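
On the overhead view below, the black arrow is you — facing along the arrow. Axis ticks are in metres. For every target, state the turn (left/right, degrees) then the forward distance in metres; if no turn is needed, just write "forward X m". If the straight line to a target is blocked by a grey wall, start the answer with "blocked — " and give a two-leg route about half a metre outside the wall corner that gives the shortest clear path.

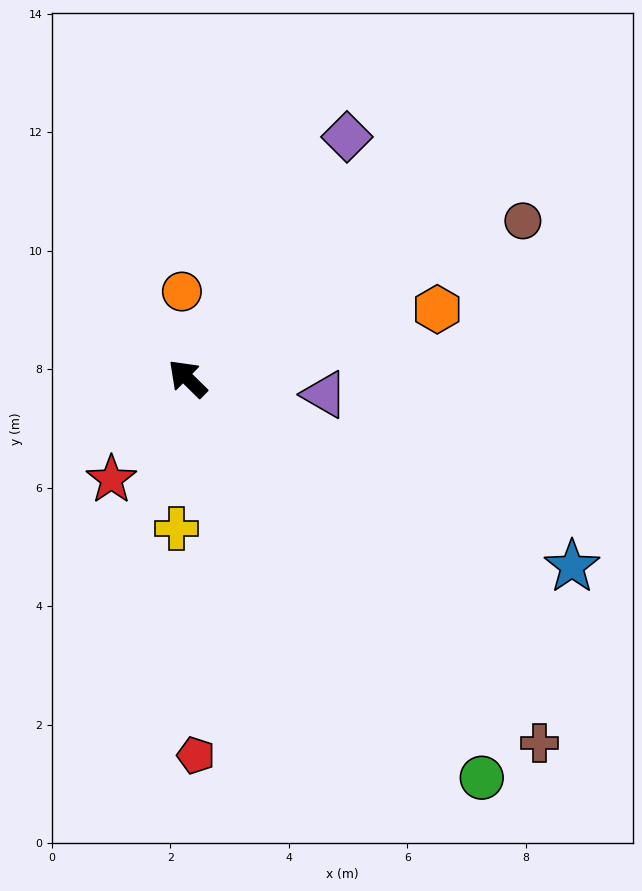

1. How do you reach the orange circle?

turn right 42°, forward 1.5 m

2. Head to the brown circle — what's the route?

turn right 110°, forward 6.3 m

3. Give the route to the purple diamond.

turn right 79°, forward 4.9 m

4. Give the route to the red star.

turn left 97°, forward 2.1 m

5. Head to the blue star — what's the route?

turn right 162°, forward 7.2 m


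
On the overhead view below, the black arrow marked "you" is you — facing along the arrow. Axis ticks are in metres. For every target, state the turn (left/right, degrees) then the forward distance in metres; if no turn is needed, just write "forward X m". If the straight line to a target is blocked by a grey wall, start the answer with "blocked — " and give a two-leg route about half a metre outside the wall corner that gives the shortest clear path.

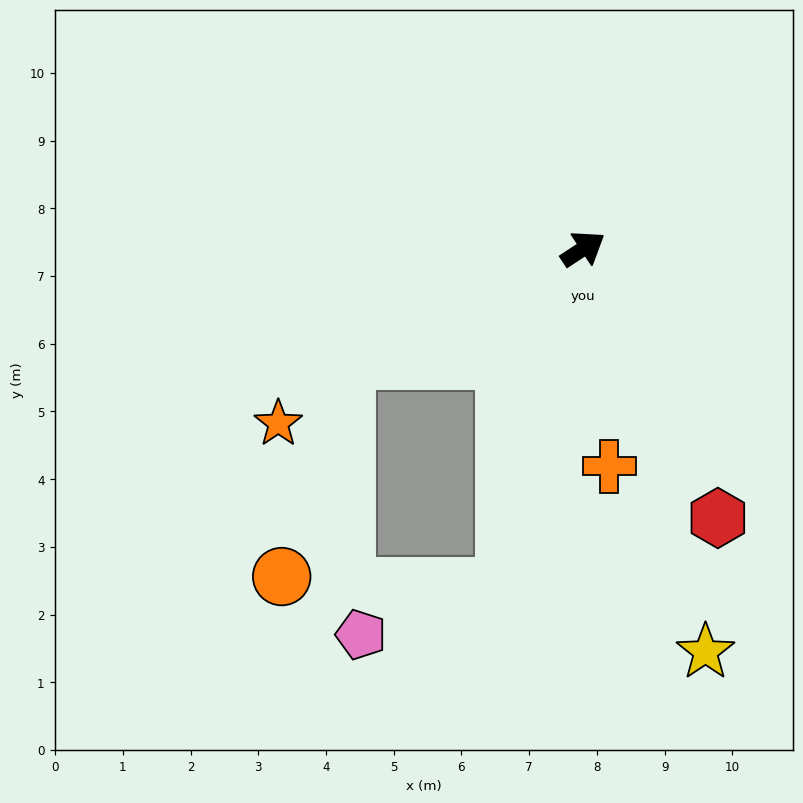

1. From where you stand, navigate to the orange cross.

turn right 116°, forward 3.2 m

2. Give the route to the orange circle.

blocked — turn left 172°, forward 3.9 m, then turn left 48°, forward 3.3 m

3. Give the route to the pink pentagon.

blocked — turn right 136°, forward 5.1 m, then turn right 59°, forward 2.2 m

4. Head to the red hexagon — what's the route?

turn right 97°, forward 4.4 m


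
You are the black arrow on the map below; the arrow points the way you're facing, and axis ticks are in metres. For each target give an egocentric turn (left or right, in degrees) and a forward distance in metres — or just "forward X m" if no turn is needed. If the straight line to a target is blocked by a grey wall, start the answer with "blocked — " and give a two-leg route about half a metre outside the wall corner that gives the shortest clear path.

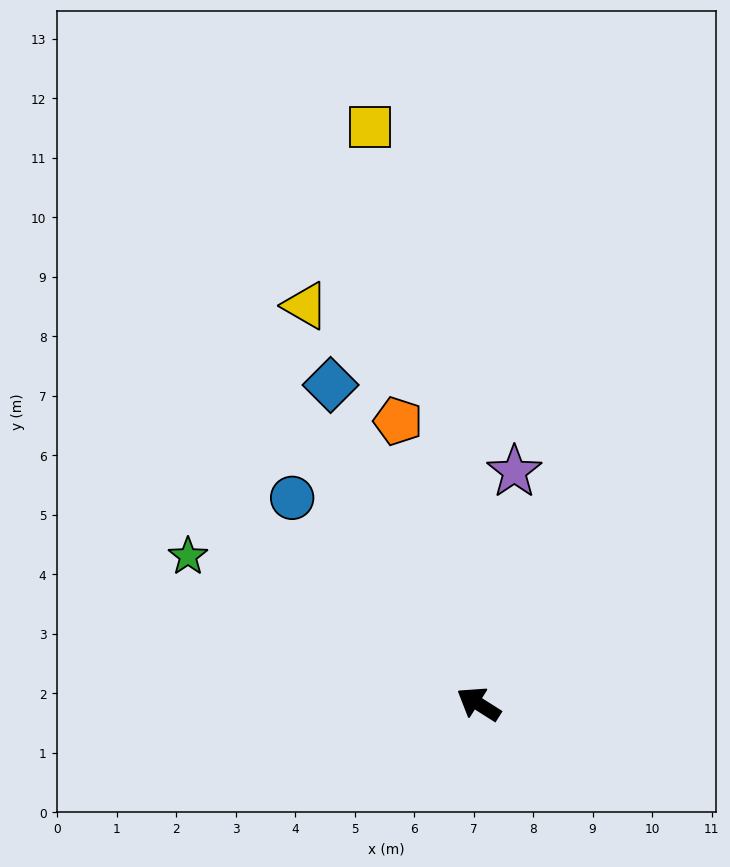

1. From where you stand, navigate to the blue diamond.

turn right 33°, forward 5.9 m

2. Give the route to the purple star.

turn right 66°, forward 3.9 m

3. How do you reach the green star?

turn left 5°, forward 5.5 m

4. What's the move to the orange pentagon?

turn right 42°, forward 4.9 m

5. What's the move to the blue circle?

turn right 16°, forward 4.7 m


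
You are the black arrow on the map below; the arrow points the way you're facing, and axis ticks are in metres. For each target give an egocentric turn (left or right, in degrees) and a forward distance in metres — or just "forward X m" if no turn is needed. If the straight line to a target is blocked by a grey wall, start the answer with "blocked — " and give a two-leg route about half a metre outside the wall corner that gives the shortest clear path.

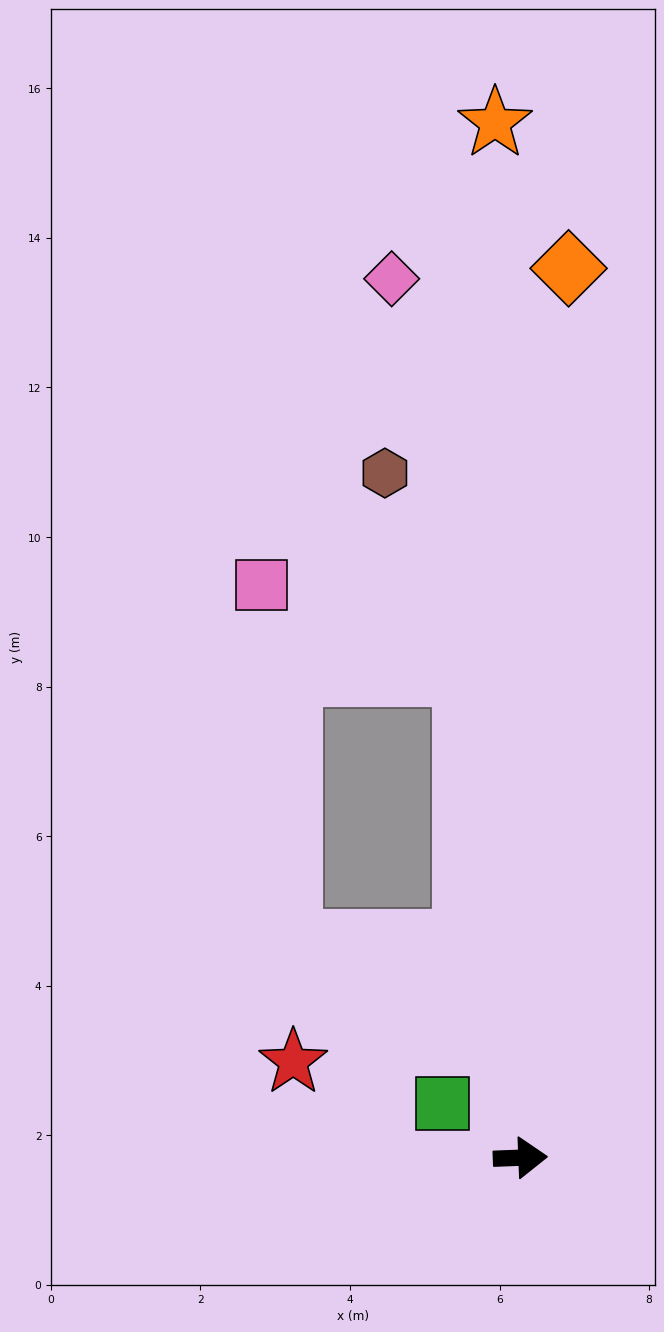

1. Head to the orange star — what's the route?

turn left 89°, forward 13.8 m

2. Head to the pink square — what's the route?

blocked — turn left 94°, forward 6.5 m, then turn left 60°, forward 3.0 m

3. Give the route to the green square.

turn left 143°, forward 1.3 m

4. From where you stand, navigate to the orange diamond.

turn left 85°, forward 11.9 m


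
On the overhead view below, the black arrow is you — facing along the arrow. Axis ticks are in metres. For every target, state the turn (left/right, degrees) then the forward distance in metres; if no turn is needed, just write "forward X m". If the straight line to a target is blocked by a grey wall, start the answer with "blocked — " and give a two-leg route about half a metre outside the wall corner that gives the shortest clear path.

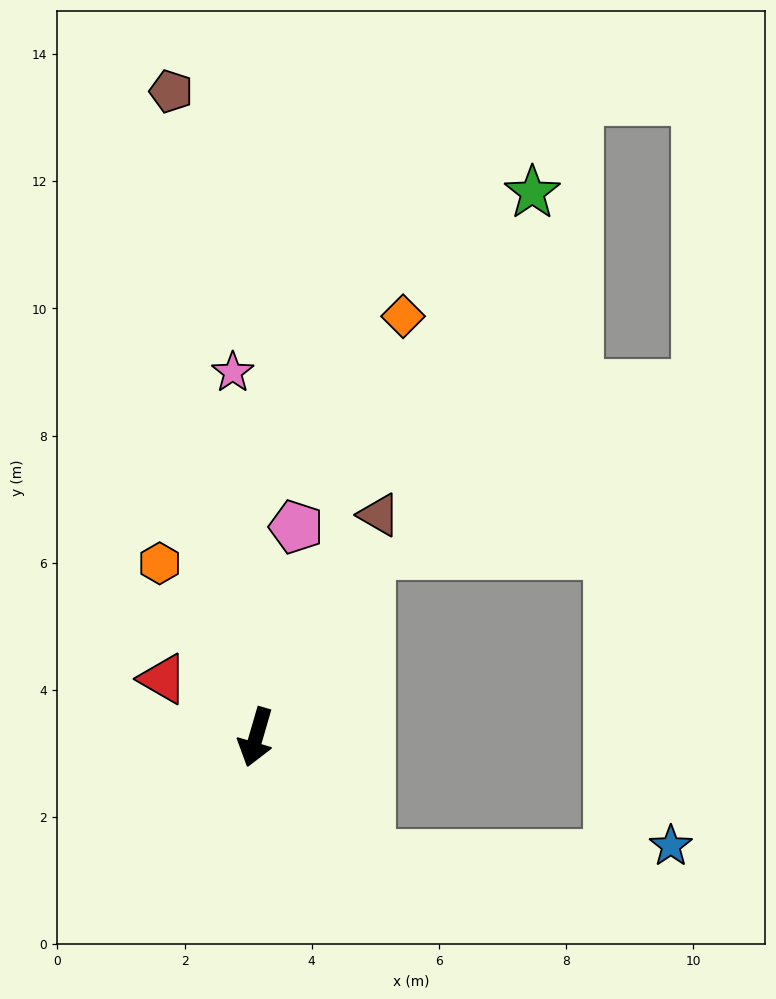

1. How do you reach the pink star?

turn right 160°, forward 5.8 m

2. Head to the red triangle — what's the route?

turn right 106°, forward 1.7 m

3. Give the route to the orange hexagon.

turn right 135°, forward 3.1 m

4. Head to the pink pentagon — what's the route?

turn right 175°, forward 3.4 m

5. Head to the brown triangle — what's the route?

turn left 167°, forward 4.0 m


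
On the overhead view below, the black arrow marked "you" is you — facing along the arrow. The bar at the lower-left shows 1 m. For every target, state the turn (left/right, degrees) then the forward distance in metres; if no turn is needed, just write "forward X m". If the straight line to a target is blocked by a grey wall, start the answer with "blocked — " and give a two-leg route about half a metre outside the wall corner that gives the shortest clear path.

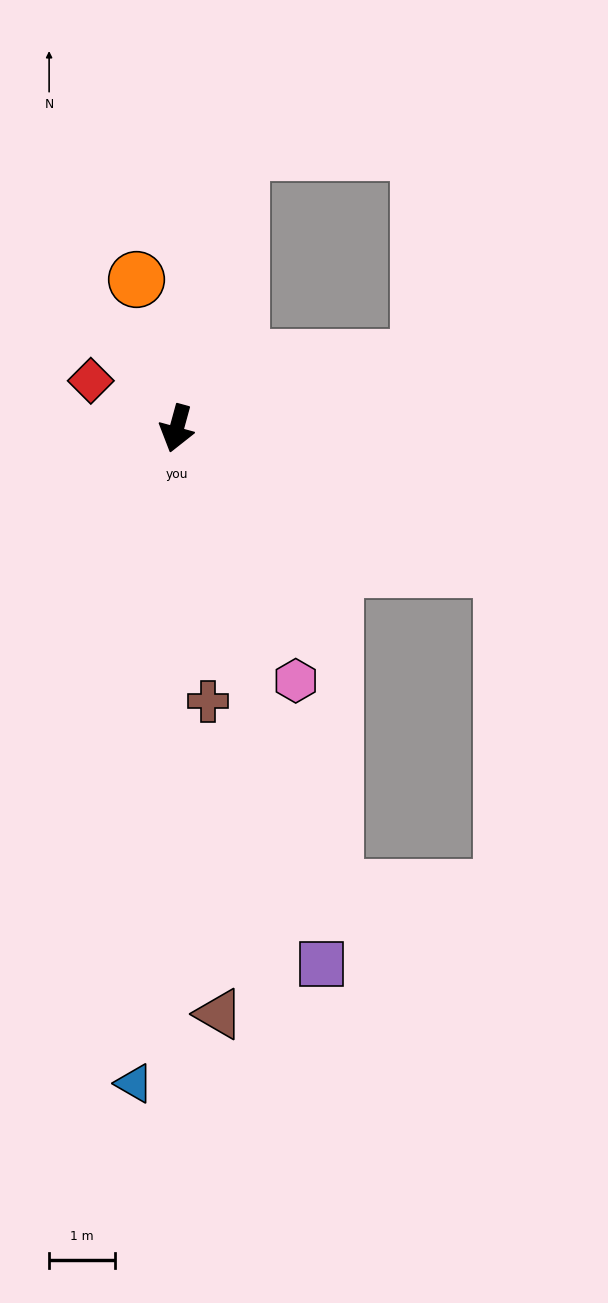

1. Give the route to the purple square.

turn left 30°, forward 8.5 m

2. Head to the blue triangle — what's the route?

turn left 12°, forward 10.0 m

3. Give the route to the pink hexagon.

turn left 41°, forward 4.3 m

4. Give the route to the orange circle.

turn right 150°, forward 2.4 m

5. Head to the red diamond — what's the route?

turn right 104°, forward 1.5 m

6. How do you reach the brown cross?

turn left 22°, forward 4.2 m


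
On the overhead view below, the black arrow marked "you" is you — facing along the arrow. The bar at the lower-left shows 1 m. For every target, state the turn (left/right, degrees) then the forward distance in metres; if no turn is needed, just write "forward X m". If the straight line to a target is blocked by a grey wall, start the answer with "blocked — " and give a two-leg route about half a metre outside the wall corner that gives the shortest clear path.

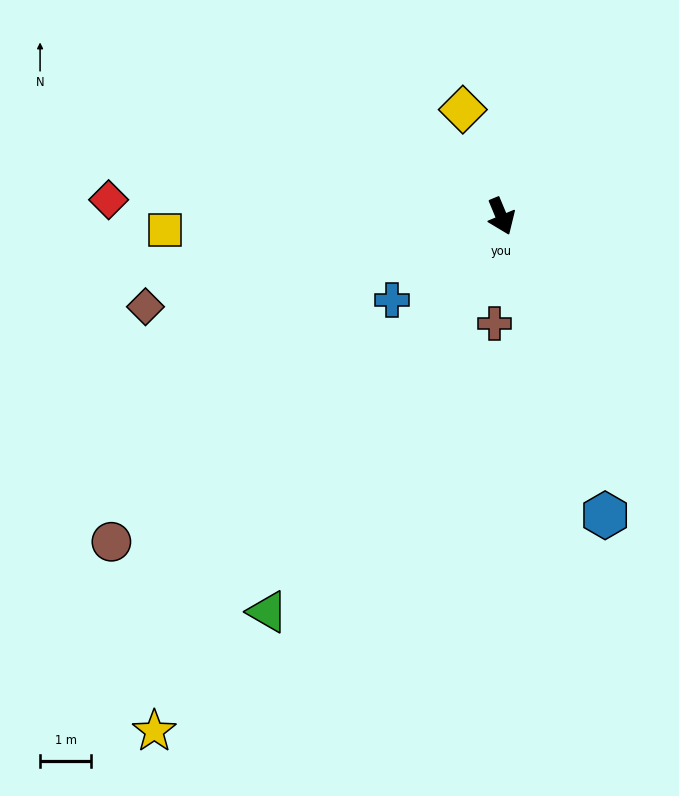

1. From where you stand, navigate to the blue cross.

turn right 75°, forward 2.7 m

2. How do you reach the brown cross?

turn right 26°, forward 2.1 m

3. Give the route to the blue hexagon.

turn right 4°, forward 6.2 m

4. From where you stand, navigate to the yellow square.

turn right 110°, forward 6.5 m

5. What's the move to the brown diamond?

turn right 98°, forward 7.1 m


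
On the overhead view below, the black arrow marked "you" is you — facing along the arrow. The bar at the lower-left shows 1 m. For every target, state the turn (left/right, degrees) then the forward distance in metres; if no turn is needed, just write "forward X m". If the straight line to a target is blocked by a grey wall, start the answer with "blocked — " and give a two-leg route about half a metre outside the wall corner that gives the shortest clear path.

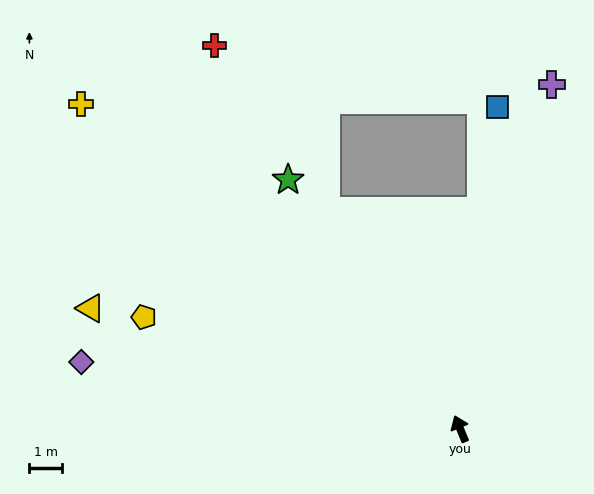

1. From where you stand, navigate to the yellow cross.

turn left 27°, forward 15.4 m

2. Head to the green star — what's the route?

turn left 12°, forward 9.4 m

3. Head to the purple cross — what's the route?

turn right 37°, forward 11.0 m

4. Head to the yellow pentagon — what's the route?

turn left 48°, forward 10.4 m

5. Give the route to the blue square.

turn right 29°, forward 10.0 m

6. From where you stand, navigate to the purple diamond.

turn left 58°, forward 11.9 m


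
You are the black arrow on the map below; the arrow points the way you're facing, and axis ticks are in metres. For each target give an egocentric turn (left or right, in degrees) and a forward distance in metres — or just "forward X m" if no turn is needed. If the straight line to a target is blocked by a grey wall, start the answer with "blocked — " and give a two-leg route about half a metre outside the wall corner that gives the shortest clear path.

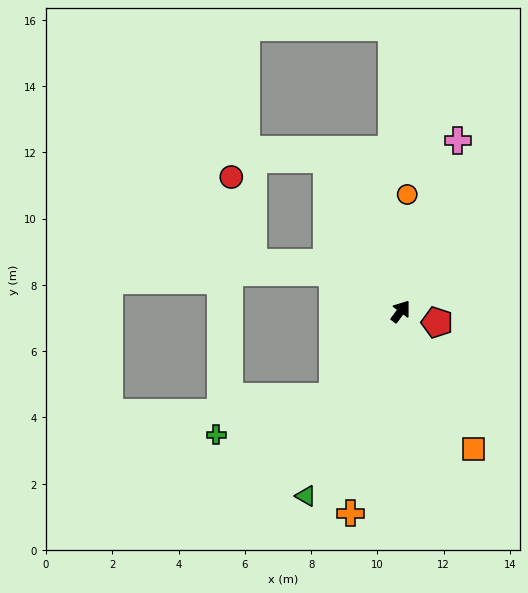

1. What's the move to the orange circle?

turn left 33°, forward 3.5 m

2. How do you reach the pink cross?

turn left 18°, forward 5.4 m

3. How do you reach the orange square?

turn right 116°, forward 4.7 m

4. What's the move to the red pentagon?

turn right 70°, forward 1.1 m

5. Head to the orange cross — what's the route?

turn right 157°, forward 6.3 m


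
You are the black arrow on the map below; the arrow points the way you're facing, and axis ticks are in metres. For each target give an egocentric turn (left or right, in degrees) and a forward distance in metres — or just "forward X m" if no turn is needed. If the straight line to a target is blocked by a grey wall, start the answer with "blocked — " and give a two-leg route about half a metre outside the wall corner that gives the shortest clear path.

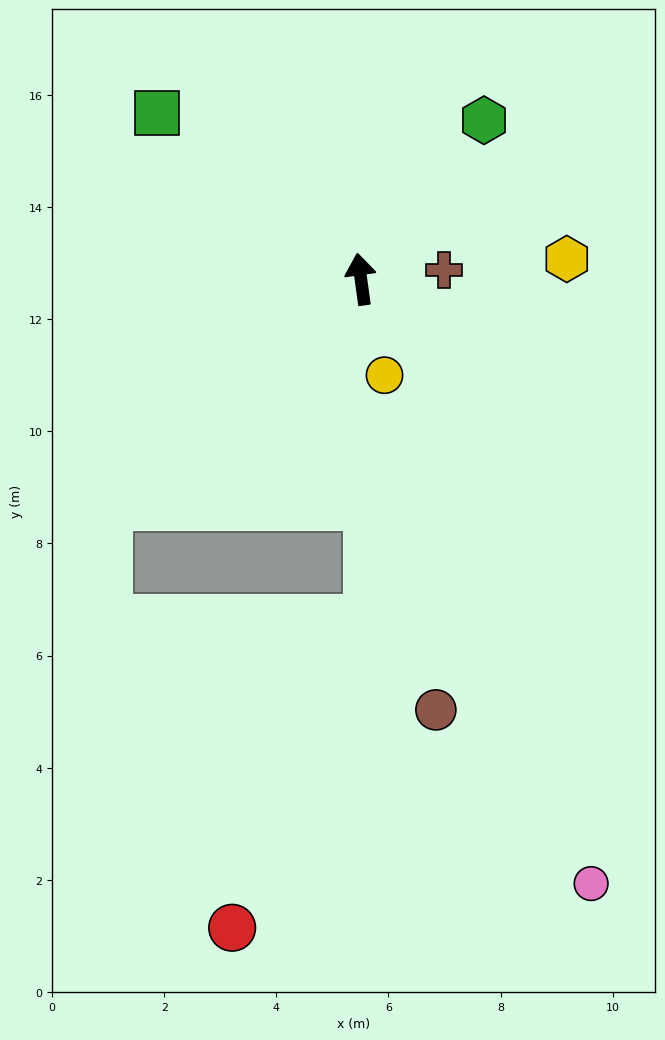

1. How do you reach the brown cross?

turn right 92°, forward 1.5 m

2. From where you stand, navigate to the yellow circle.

turn right 174°, forward 1.8 m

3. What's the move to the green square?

turn left 43°, forward 4.7 m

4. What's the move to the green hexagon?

turn right 46°, forward 3.6 m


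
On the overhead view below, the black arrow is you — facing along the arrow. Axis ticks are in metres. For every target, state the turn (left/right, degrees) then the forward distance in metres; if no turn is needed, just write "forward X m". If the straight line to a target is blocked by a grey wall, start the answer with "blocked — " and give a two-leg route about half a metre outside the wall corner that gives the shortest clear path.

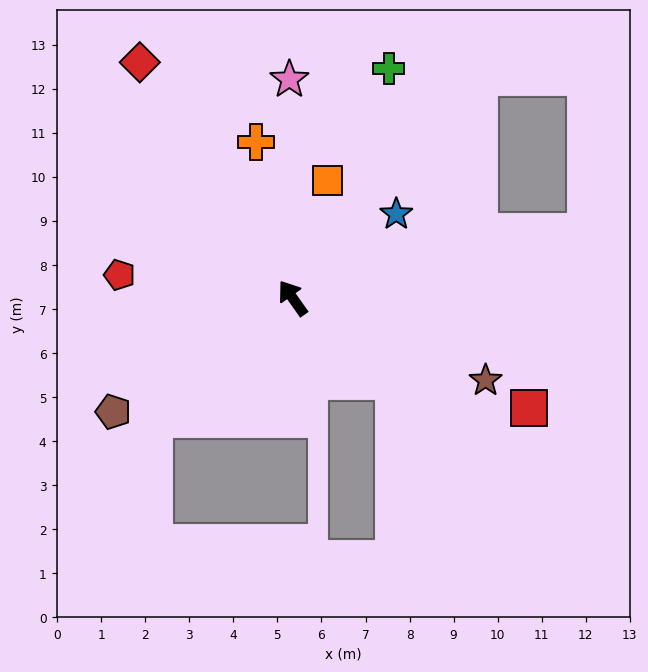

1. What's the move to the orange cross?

turn right 22°, forward 3.6 m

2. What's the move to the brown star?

turn right 148°, forward 4.8 m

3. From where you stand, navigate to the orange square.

turn right 52°, forward 2.8 m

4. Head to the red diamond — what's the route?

turn right 2°, forward 6.4 m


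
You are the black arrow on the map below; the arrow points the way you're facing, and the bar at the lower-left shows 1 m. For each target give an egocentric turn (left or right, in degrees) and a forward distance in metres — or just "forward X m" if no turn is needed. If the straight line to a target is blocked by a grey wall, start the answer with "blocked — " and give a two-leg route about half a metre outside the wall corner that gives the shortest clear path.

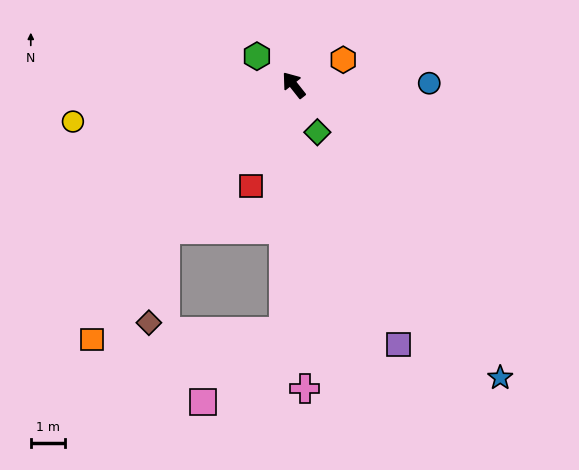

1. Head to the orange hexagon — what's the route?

turn right 101°, forward 1.6 m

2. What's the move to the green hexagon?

turn left 14°, forward 1.3 m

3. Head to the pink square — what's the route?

blocked — turn left 139°, forward 7.1 m, then turn right 46°, forward 3.1 m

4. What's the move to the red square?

turn left 119°, forward 3.2 m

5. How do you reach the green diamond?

turn left 168°, forward 1.5 m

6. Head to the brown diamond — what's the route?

blocked — turn left 100°, forward 5.6 m, then turn left 32°, forward 2.7 m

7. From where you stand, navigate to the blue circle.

turn right 127°, forward 3.9 m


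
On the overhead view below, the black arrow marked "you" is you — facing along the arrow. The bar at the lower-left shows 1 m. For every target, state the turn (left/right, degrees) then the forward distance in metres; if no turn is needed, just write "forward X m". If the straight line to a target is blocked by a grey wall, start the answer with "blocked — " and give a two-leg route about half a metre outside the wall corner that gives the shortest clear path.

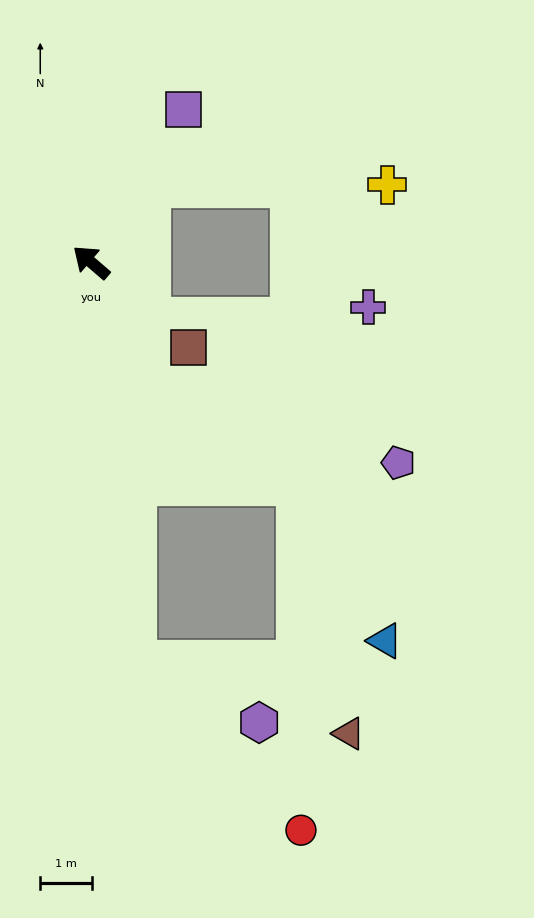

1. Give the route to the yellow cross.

blocked — turn right 86°, forward 1.9 m, then turn right 53°, forward 4.6 m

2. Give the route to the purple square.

turn right 81°, forward 3.4 m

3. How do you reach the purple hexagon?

blocked — turn left 137°, forward 7.8 m, then turn left 58°, forward 2.7 m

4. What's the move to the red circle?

blocked — turn left 137°, forward 7.8 m, then turn left 38°, forward 4.6 m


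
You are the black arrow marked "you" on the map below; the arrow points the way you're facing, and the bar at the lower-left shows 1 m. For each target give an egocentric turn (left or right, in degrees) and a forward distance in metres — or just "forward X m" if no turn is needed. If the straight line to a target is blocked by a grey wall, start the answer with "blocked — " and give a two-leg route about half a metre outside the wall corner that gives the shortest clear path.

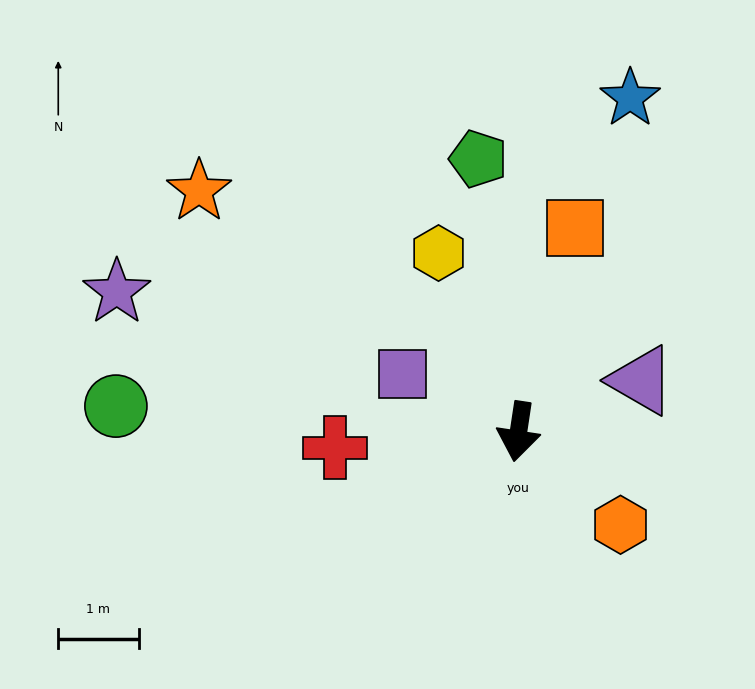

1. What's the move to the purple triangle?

turn left 121°, forward 1.7 m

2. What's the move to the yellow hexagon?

turn right 147°, forward 2.4 m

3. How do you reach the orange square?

turn left 173°, forward 2.6 m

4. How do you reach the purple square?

turn right 108°, forward 1.6 m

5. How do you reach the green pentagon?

turn right 163°, forward 3.4 m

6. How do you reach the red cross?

turn right 76°, forward 2.3 m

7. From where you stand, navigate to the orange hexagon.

turn left 56°, forward 1.7 m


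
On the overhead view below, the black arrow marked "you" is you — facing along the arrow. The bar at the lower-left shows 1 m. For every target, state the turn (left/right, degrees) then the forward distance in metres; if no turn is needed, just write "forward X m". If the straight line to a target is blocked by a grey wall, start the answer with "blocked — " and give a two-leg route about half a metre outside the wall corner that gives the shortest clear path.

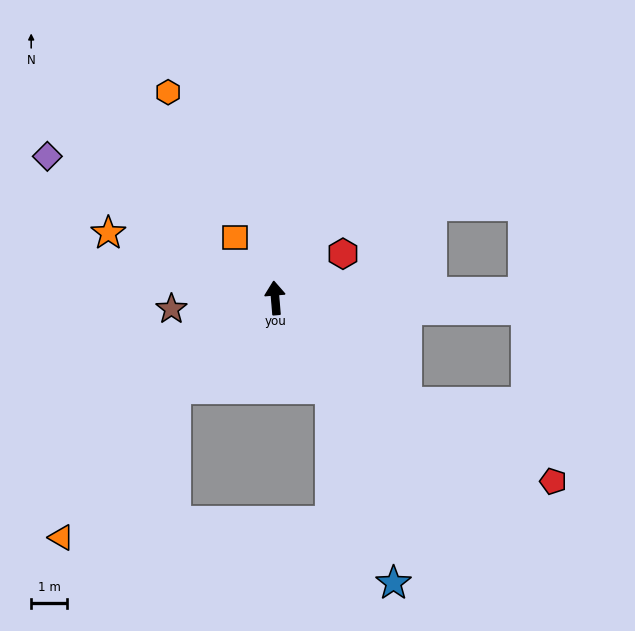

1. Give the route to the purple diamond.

turn left 53°, forward 7.4 m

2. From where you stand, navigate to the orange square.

turn left 29°, forward 2.0 m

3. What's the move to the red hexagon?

turn right 62°, forward 2.2 m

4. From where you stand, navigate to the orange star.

turn left 64°, forward 5.0 m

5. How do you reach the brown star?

turn left 91°, forward 2.9 m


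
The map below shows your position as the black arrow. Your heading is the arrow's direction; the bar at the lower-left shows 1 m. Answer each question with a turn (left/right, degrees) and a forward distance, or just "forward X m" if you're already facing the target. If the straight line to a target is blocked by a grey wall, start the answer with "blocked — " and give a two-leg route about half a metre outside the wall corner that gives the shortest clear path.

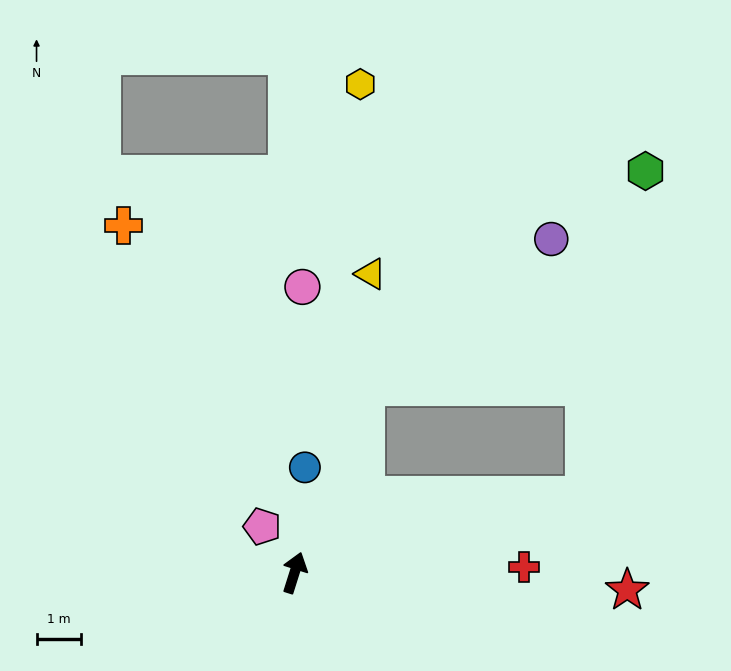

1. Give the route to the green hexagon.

blocked — turn right 57°, forward 6.7 m, then turn left 64°, forward 7.4 m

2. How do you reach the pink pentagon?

turn left 53°, forward 1.3 m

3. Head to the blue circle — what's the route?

turn left 12°, forward 2.4 m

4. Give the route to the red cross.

turn right 71°, forward 5.1 m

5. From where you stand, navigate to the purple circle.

blocked — turn right 4°, forward 4.5 m, then turn right 30°, forward 5.3 m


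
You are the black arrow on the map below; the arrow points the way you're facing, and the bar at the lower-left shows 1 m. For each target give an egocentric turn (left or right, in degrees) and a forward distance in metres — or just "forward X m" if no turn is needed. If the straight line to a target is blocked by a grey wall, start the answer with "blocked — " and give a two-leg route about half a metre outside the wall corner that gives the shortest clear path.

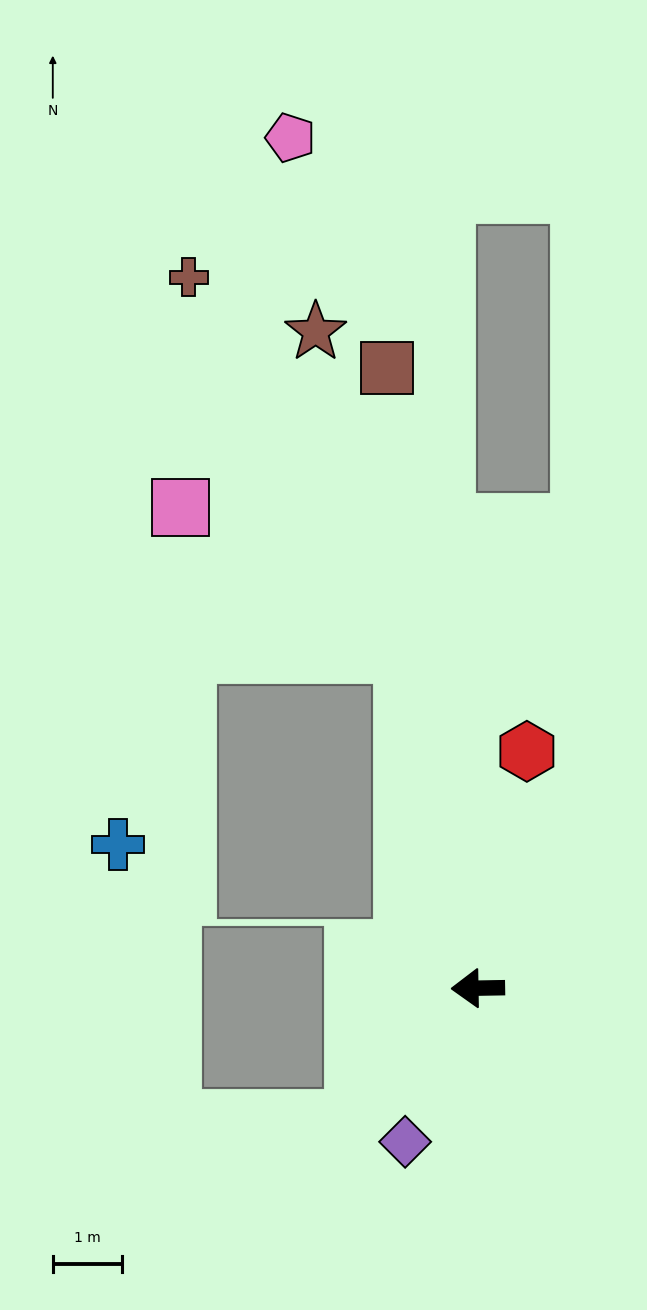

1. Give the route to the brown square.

turn right 83°, forward 9.0 m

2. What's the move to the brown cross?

blocked — turn right 78°, forward 4.9 m, then turn left 17°, forward 6.2 m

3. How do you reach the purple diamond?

turn left 64°, forward 2.4 m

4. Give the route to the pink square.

blocked — turn right 78°, forward 4.9 m, then turn left 44°, forward 3.8 m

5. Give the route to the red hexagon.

turn right 103°, forward 3.5 m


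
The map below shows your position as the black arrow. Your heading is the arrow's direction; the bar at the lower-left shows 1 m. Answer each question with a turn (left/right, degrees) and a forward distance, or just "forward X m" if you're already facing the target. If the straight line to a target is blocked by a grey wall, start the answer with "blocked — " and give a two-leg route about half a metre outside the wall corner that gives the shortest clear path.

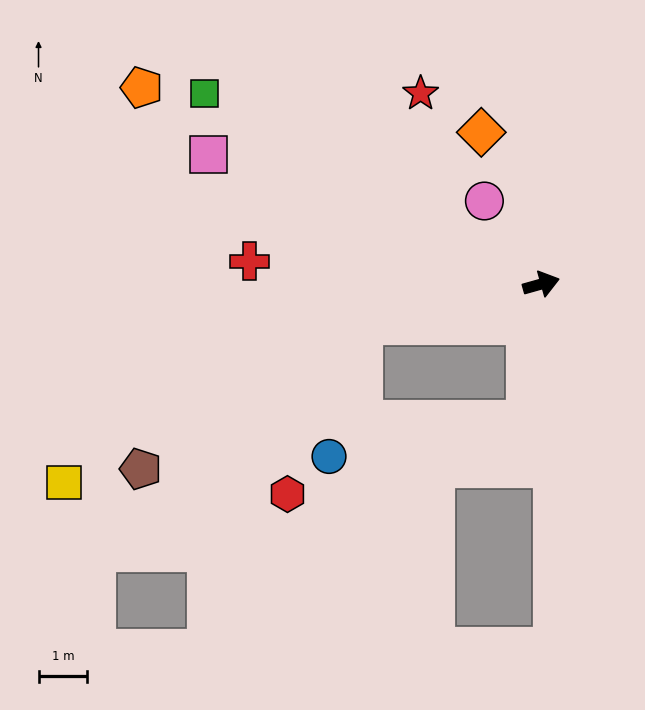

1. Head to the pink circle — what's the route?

turn left 109°, forward 2.1 m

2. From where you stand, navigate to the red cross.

turn left 160°, forward 6.0 m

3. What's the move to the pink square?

turn left 143°, forward 7.3 m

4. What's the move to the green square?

turn left 135°, forward 8.0 m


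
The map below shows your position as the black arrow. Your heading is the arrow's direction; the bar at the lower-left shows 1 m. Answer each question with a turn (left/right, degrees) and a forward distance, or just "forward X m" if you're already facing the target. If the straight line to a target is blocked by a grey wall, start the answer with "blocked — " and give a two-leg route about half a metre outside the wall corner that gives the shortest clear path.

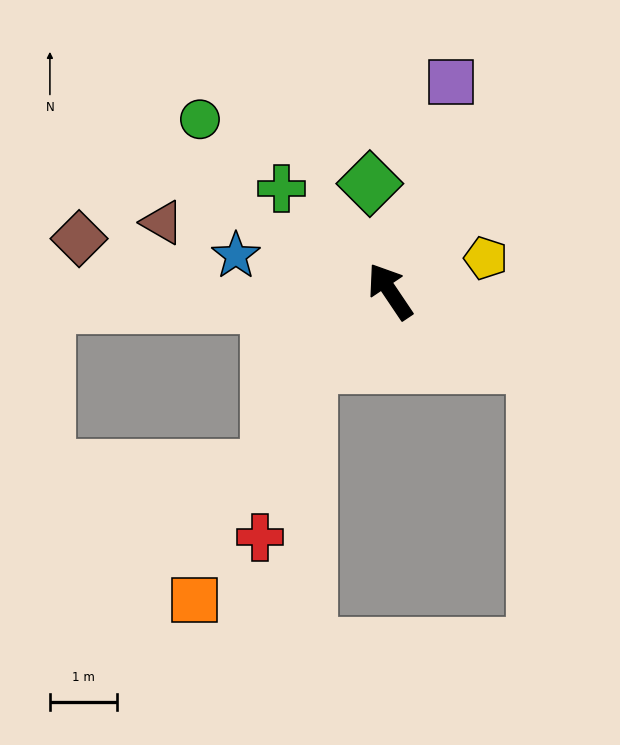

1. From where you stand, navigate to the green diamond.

turn right 23°, forward 1.6 m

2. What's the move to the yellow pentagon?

turn right 105°, forward 1.5 m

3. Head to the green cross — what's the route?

turn left 13°, forward 2.2 m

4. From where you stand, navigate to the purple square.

turn right 50°, forward 3.2 m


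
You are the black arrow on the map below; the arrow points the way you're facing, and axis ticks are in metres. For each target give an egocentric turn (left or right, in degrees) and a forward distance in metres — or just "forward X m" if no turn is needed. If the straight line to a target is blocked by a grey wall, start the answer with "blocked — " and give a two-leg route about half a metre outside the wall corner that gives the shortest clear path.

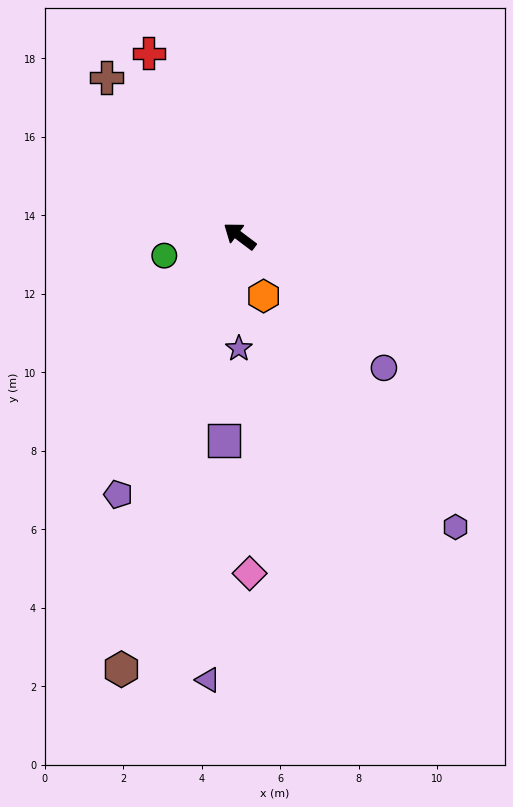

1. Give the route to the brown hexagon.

turn left 112°, forward 11.4 m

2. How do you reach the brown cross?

turn right 13°, forward 5.3 m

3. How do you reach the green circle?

turn left 51°, forward 2.0 m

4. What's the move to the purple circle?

turn left 175°, forward 5.0 m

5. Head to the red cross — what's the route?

turn right 27°, forward 5.2 m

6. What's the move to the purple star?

turn left 127°, forward 2.9 m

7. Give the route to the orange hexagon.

turn left 149°, forward 1.6 m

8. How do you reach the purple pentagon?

turn left 102°, forward 7.3 m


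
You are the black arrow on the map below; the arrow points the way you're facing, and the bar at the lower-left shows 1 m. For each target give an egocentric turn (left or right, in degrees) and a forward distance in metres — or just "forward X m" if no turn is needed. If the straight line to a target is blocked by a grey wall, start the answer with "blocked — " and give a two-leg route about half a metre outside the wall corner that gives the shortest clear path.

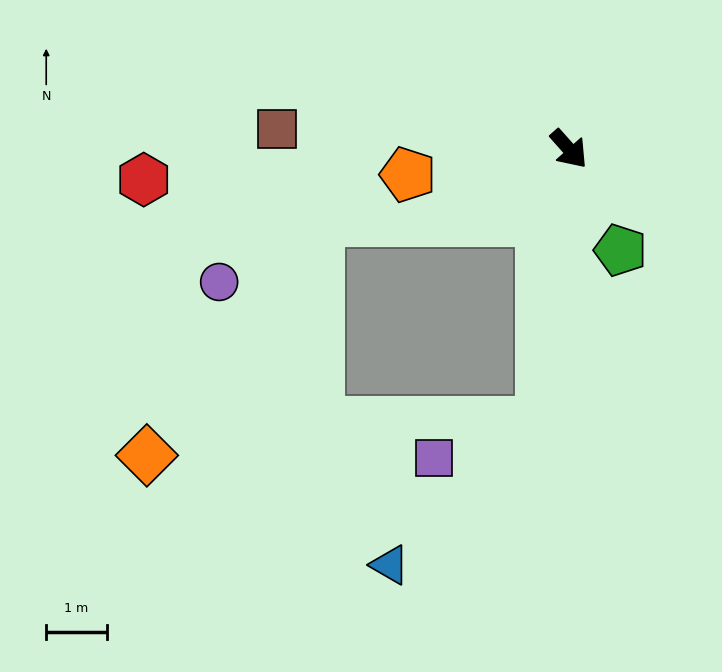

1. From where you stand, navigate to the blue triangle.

blocked — turn right 47°, forward 4.5 m, then turn right 41°, forward 3.5 m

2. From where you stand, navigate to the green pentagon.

turn right 15°, forward 1.9 m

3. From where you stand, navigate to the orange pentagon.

turn right 123°, forward 2.7 m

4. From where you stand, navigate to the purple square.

blocked — turn right 47°, forward 4.5 m, then turn right 66°, forward 1.9 m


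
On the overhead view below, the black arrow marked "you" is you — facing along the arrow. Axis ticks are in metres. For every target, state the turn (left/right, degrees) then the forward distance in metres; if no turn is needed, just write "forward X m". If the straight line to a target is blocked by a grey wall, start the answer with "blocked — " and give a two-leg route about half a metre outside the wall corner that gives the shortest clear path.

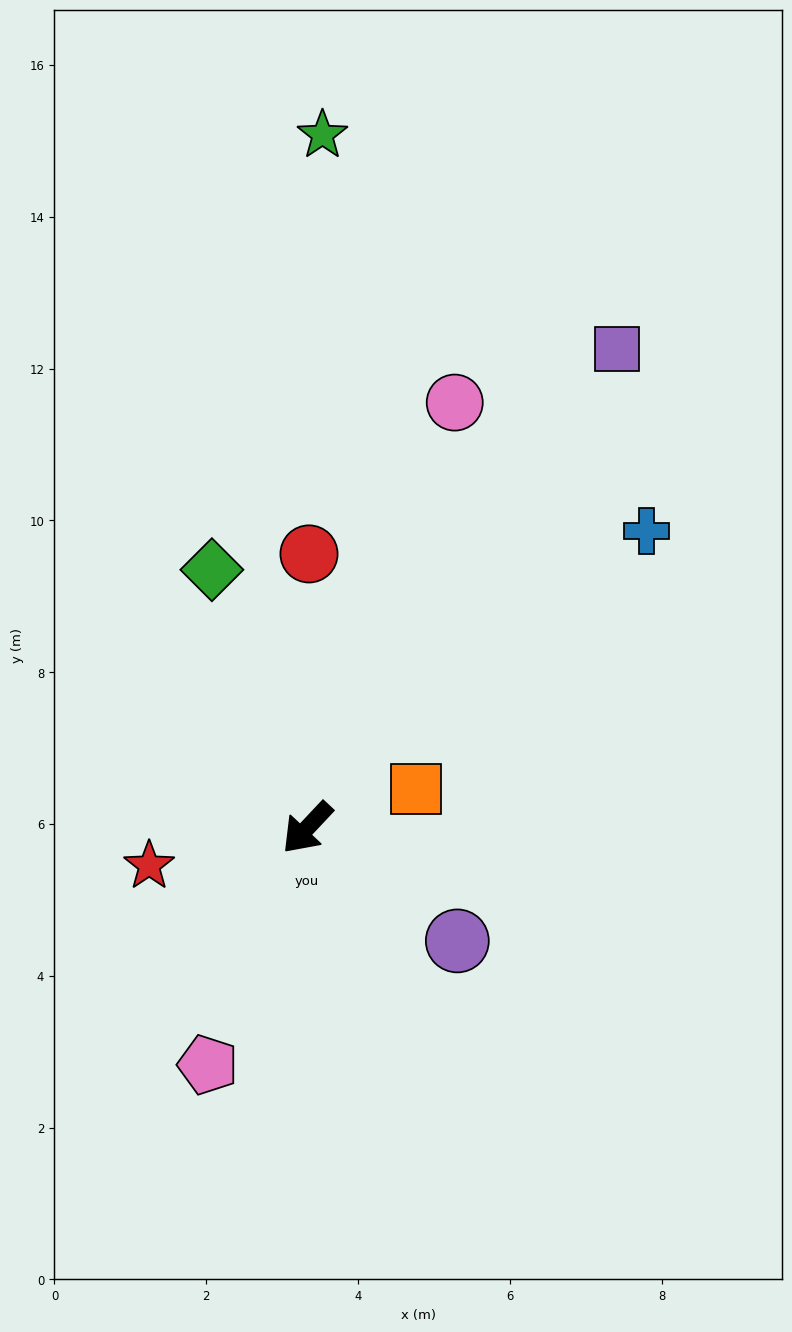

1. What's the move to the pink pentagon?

turn left 20°, forward 3.4 m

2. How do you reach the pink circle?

turn right 156°, forward 5.9 m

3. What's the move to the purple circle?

turn left 96°, forward 2.5 m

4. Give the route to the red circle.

turn right 137°, forward 3.6 m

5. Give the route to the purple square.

turn right 170°, forward 7.5 m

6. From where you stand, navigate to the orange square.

turn left 153°, forward 1.5 m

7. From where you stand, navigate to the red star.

turn right 33°, forward 2.1 m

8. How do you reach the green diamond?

turn right 117°, forward 3.6 m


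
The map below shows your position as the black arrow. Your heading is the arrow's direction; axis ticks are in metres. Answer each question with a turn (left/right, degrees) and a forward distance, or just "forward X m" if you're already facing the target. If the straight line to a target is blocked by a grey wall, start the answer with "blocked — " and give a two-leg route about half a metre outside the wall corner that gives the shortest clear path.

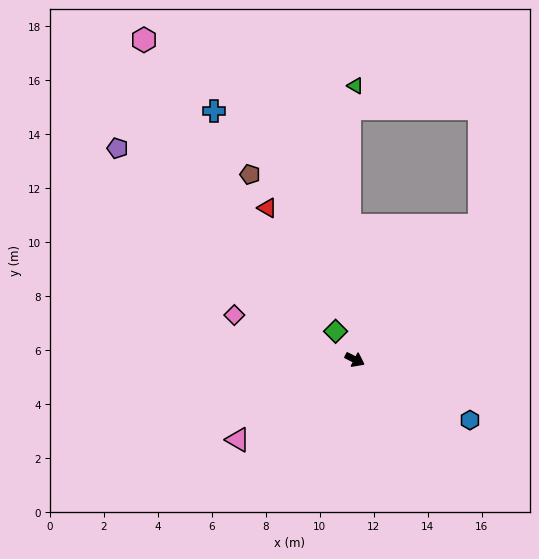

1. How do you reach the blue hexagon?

forward 4.8 m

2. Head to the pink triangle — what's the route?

turn right 119°, forward 5.3 m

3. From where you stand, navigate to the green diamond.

turn left 151°, forward 1.3 m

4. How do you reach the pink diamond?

turn right 173°, forward 4.8 m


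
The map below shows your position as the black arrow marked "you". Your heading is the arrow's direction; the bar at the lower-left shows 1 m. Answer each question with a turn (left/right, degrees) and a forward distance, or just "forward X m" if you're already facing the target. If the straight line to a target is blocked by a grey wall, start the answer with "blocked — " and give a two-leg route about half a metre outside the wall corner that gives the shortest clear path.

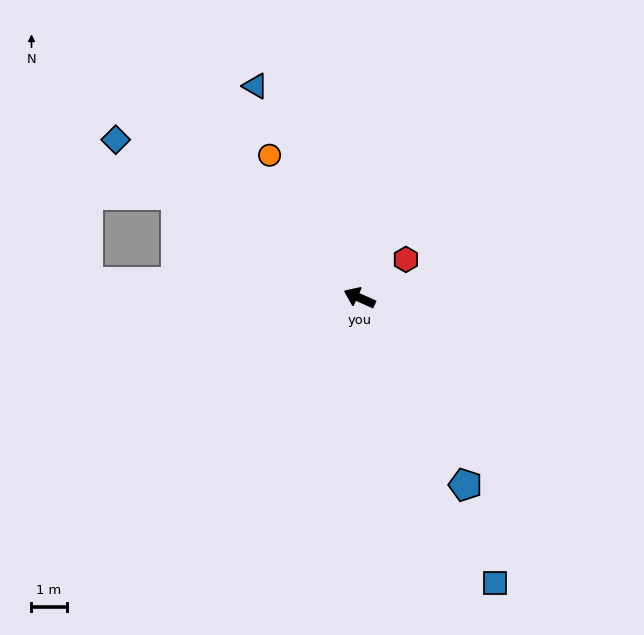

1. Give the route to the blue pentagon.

turn left 144°, forward 6.1 m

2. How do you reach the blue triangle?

turn right 40°, forward 6.7 m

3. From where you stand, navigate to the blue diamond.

turn right 9°, forward 8.3 m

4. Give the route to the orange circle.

turn right 34°, forward 4.8 m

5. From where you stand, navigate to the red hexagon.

turn right 116°, forward 1.7 m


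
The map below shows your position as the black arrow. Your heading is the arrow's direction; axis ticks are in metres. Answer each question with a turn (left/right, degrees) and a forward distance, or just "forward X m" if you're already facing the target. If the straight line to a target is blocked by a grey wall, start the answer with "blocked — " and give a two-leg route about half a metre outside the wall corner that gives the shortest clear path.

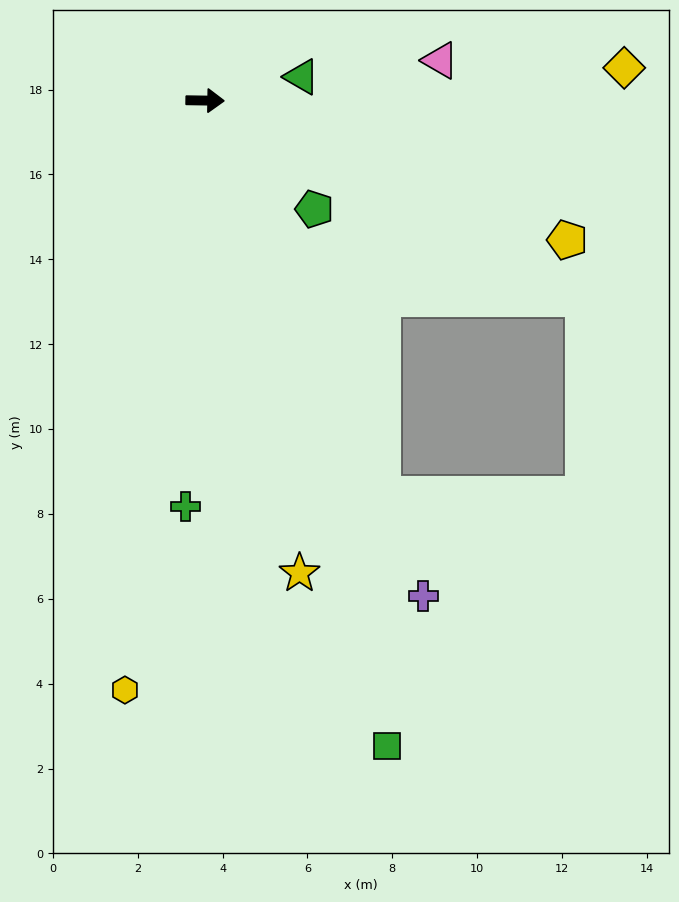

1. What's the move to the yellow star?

turn right 78°, forward 11.4 m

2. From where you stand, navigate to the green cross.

turn right 92°, forward 9.6 m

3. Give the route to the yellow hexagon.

turn right 97°, forward 14.0 m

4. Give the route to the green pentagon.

turn right 44°, forward 3.6 m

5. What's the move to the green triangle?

turn left 15°, forward 2.3 m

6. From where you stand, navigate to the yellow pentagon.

turn right 20°, forward 9.1 m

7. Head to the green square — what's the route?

turn right 73°, forward 15.8 m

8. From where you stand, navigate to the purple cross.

turn right 65°, forward 12.8 m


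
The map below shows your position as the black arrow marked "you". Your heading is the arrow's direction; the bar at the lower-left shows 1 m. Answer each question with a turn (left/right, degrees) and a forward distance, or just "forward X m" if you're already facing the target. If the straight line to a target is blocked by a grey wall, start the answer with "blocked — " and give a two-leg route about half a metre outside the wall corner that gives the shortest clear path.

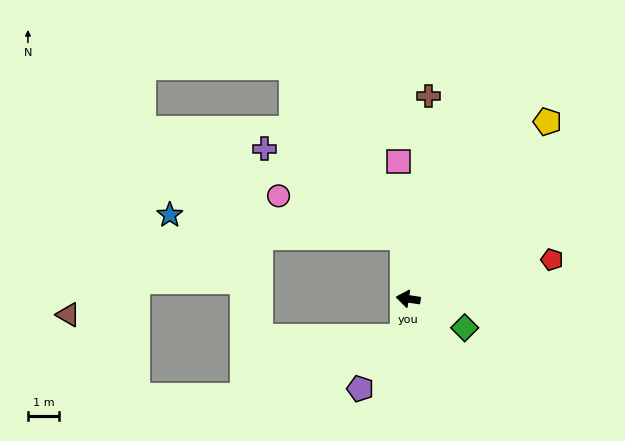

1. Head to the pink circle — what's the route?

blocked — turn right 77°, forward 2.0 m, then turn left 67°, forward 4.2 m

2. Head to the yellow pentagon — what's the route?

turn right 120°, forward 7.2 m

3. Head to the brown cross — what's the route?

turn right 87°, forward 6.5 m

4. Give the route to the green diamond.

turn left 161°, forward 2.0 m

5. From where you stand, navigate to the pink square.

turn right 77°, forward 4.4 m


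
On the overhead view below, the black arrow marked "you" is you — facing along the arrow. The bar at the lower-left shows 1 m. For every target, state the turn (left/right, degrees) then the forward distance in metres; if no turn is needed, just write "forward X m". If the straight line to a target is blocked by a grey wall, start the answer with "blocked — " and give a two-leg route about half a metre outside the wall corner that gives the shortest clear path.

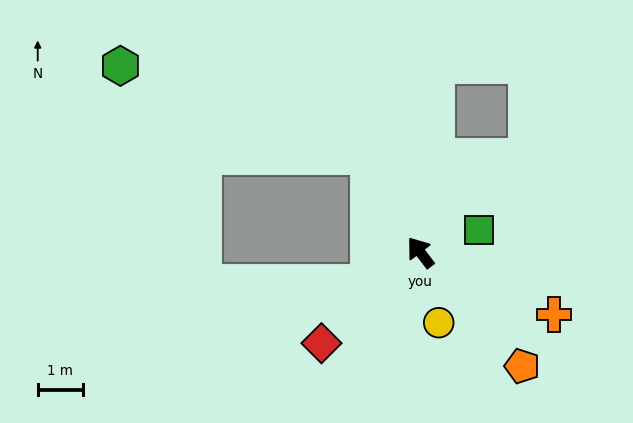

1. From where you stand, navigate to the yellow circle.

turn left 157°, forward 1.6 m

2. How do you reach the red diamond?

turn left 95°, forward 3.0 m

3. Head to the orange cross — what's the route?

turn right 152°, forward 3.3 m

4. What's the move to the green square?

turn right 106°, forward 1.4 m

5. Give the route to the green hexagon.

blocked — turn right 9°, forward 2.4 m, then turn left 42°, forward 5.9 m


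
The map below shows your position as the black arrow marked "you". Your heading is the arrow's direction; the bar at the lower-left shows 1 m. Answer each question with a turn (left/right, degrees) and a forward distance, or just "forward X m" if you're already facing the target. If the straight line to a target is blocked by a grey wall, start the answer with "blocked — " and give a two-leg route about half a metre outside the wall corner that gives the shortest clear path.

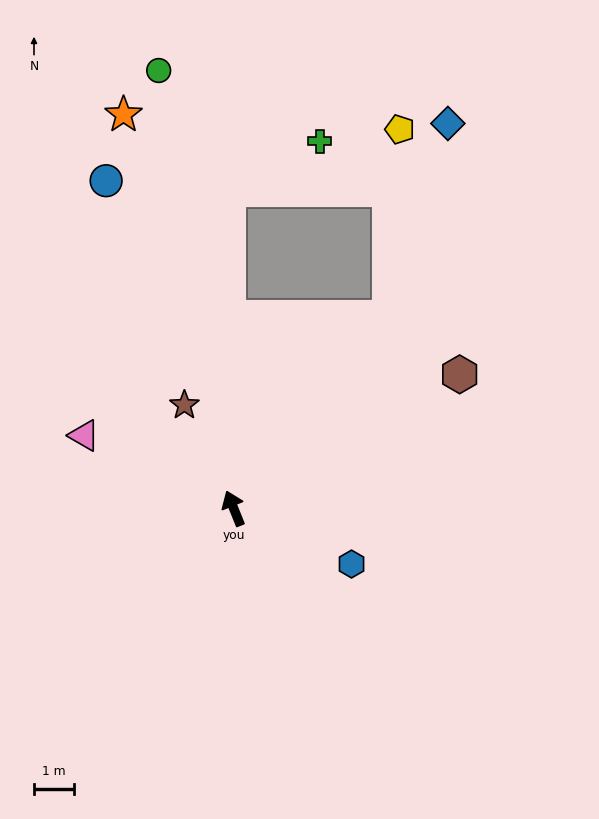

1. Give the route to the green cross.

blocked — turn right 21°, forward 7.9 m, then turn right 63°, forward 2.6 m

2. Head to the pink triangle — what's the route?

turn left 42°, forward 4.1 m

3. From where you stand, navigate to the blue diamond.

blocked — turn right 61°, forward 6.1 m, then turn left 22°, forward 5.0 m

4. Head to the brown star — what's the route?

turn left 4°, forward 2.8 m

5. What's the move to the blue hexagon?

turn right 137°, forward 3.2 m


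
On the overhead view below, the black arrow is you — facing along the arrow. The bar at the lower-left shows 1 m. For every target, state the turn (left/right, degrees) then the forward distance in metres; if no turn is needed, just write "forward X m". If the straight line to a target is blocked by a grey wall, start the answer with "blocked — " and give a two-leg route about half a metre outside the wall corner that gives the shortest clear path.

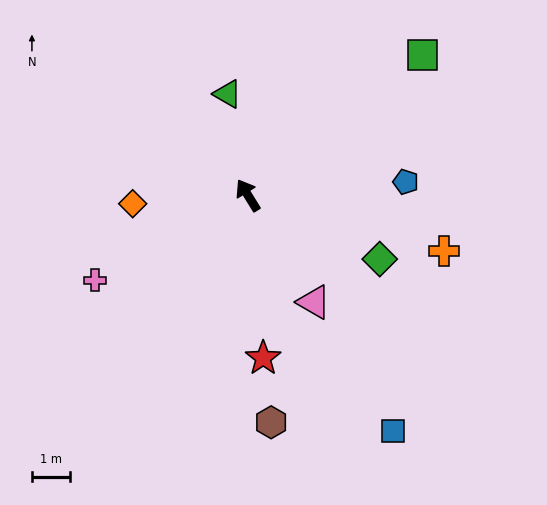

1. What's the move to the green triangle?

turn right 20°, forward 2.7 m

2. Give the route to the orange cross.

turn right 137°, forward 5.4 m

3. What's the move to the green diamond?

turn right 148°, forward 3.9 m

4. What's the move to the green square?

turn right 83°, forward 5.9 m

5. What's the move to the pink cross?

turn left 87°, forward 4.6 m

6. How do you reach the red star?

turn left 154°, forward 4.3 m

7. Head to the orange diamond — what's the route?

turn left 63°, forward 3.1 m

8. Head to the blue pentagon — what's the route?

turn right 117°, forward 4.2 m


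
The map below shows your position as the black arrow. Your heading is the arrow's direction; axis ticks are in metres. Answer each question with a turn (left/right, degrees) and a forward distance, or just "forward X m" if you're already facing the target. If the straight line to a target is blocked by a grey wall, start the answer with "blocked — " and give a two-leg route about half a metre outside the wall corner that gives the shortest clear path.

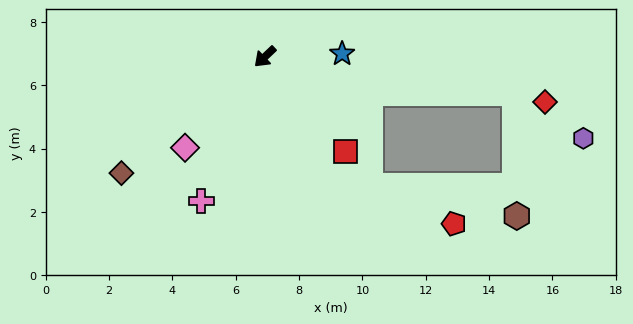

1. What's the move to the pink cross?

turn left 23°, forward 5.0 m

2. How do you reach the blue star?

turn left 139°, forward 2.4 m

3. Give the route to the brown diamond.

turn right 5°, forward 5.8 m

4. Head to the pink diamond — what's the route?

turn left 5°, forward 3.8 m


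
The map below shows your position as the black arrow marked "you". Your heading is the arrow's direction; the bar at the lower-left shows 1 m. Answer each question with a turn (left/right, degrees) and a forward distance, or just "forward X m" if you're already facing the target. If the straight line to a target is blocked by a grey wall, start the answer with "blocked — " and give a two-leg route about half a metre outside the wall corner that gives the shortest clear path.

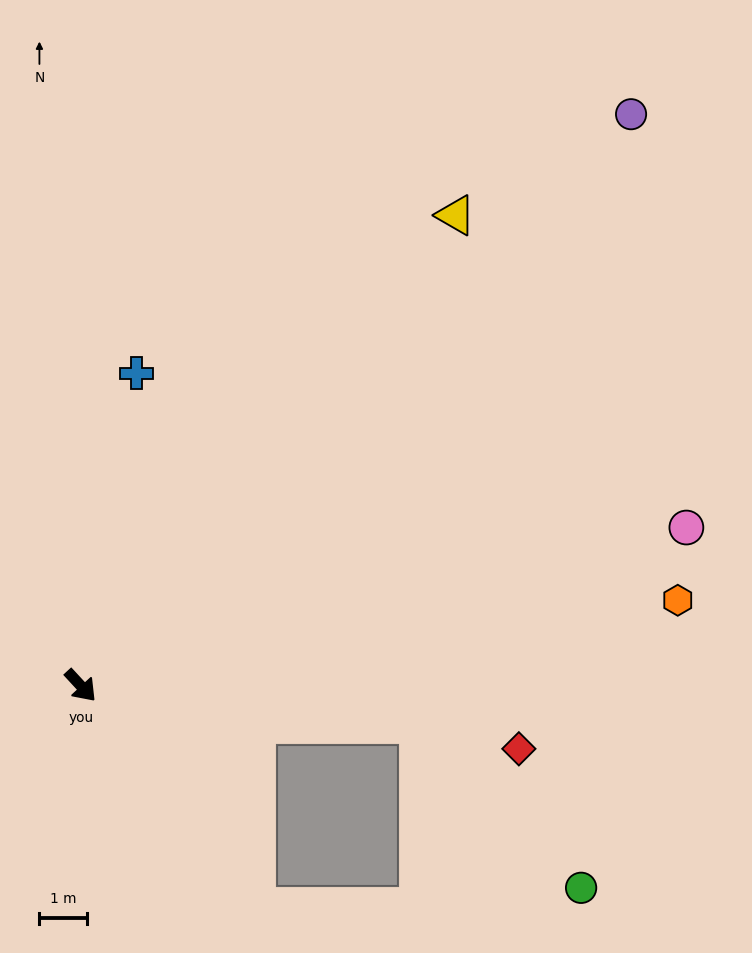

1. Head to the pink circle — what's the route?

turn left 62°, forward 13.2 m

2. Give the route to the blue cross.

turn left 127°, forward 6.7 m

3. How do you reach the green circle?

blocked — turn left 41°, forward 7.2 m, then turn right 39°, forward 4.9 m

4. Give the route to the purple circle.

turn left 93°, forward 16.7 m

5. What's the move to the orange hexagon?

turn left 55°, forward 12.7 m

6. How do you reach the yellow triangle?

turn left 99°, forward 12.7 m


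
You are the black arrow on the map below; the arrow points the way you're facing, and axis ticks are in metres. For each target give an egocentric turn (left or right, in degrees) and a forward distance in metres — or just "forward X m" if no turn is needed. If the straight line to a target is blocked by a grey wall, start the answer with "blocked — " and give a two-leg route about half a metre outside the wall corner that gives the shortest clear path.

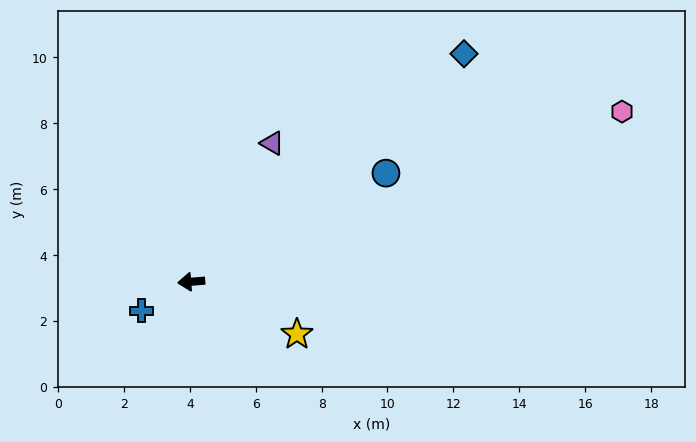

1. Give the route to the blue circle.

turn right 155°, forward 6.8 m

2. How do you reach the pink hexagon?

turn right 163°, forward 14.1 m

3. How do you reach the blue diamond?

turn right 145°, forward 10.8 m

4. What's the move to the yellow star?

turn left 149°, forward 3.6 m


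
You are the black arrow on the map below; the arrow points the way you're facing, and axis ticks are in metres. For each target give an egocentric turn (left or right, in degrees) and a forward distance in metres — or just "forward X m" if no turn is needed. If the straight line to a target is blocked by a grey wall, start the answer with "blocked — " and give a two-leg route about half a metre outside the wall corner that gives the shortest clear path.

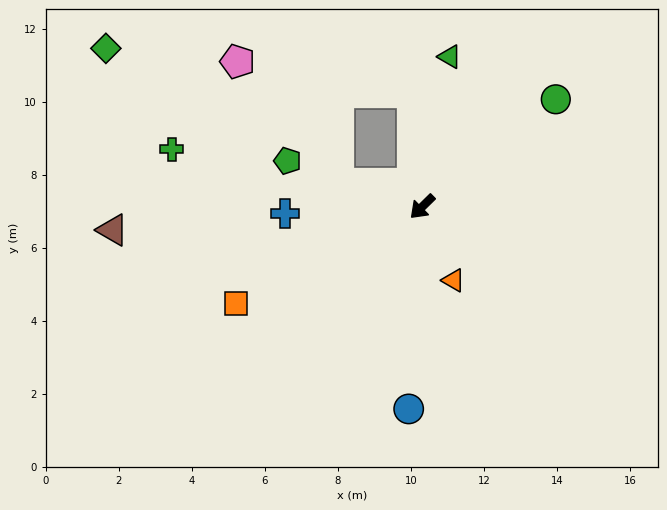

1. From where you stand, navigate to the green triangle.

turn right 145°, forward 4.2 m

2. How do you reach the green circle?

turn left 174°, forward 4.7 m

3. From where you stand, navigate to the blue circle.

turn left 42°, forward 5.5 m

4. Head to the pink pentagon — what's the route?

blocked — turn right 60°, forward 2.4 m, then turn right 35°, forward 4.3 m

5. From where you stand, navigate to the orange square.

turn right 17°, forward 5.7 m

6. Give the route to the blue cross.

turn right 42°, forward 3.8 m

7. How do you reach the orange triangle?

turn left 68°, forward 2.2 m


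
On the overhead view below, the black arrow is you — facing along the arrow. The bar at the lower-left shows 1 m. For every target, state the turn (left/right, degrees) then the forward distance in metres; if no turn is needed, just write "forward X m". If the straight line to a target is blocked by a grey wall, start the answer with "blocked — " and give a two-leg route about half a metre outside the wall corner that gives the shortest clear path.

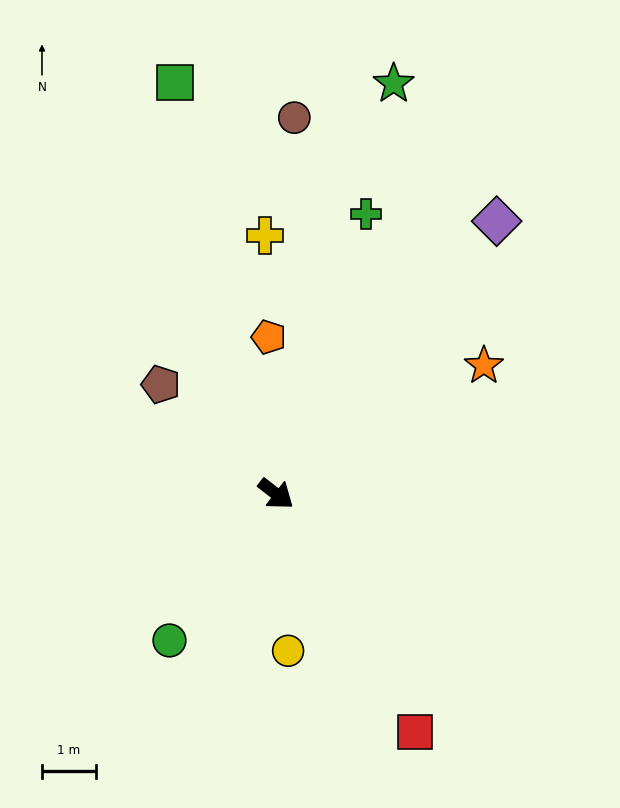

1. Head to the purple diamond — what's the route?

turn left 89°, forward 6.5 m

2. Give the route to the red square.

turn right 22°, forward 5.1 m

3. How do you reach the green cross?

turn left 110°, forward 5.4 m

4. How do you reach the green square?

turn left 142°, forward 7.8 m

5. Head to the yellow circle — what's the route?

turn right 48°, forward 2.9 m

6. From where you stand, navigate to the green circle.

turn right 88°, forward 3.4 m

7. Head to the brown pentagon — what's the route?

turn left 174°, forward 2.9 m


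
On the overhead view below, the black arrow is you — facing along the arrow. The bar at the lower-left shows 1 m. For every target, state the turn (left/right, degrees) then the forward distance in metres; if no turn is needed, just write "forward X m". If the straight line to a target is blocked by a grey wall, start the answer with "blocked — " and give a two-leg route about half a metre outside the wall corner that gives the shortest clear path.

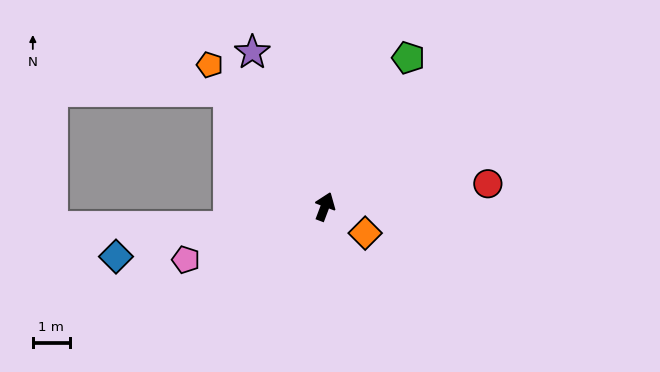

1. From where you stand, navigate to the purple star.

turn left 46°, forward 4.6 m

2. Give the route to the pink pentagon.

turn left 132°, forward 4.0 m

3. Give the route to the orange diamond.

turn right 103°, forward 1.3 m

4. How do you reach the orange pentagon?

turn left 60°, forward 5.0 m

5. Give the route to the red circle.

turn right 61°, forward 4.5 m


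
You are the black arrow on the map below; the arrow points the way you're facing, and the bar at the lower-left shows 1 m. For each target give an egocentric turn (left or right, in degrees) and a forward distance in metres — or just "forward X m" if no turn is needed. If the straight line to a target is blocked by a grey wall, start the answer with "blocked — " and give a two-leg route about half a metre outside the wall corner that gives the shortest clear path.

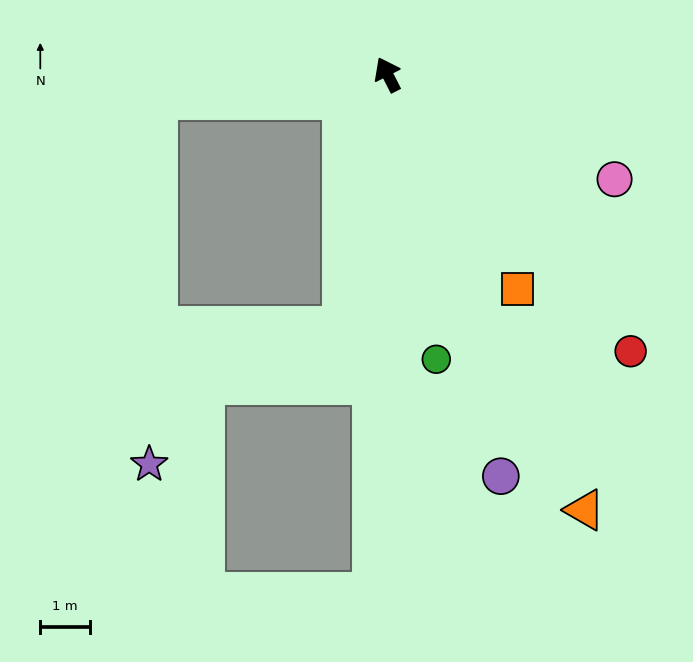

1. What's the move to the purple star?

blocked — turn left 69°, forward 4.7 m, then turn left 83°, forward 7.4 m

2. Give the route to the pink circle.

turn right 142°, forward 5.0 m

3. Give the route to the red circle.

turn right 166°, forward 7.4 m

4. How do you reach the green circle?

turn left 163°, forward 5.8 m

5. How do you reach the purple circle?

turn left 169°, forward 8.4 m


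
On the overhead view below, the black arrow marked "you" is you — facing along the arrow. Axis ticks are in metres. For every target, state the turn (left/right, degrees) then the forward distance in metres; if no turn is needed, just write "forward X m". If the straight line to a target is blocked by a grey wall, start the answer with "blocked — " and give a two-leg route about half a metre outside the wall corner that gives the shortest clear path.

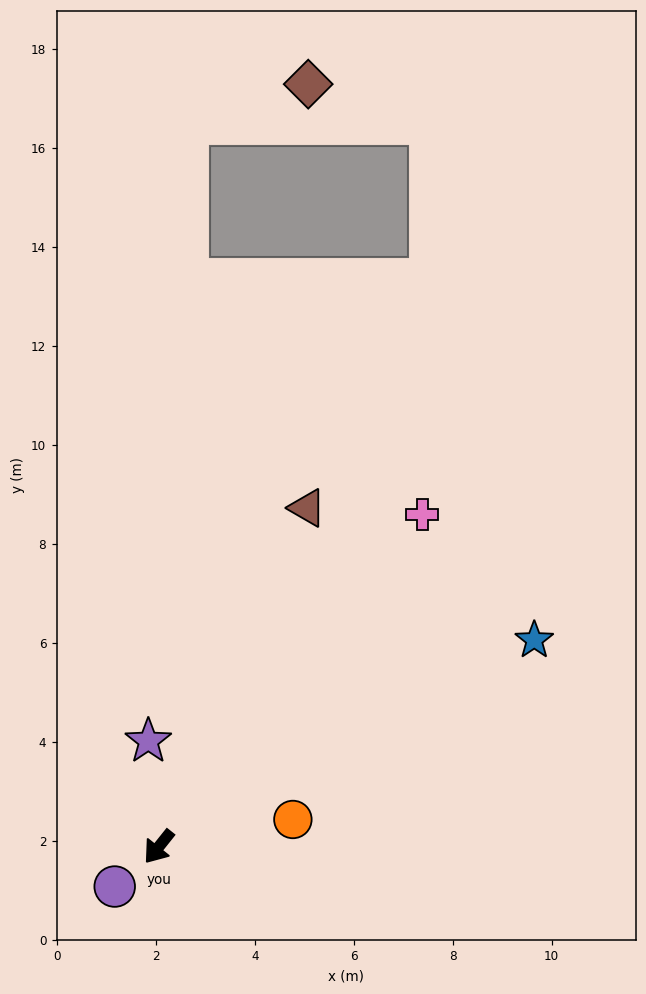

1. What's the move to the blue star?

turn left 157°, forward 8.7 m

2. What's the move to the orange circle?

turn left 140°, forward 2.8 m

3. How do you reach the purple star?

turn right 136°, forward 2.1 m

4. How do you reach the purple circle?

turn right 9°, forward 1.2 m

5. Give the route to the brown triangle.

turn right 165°, forward 7.5 m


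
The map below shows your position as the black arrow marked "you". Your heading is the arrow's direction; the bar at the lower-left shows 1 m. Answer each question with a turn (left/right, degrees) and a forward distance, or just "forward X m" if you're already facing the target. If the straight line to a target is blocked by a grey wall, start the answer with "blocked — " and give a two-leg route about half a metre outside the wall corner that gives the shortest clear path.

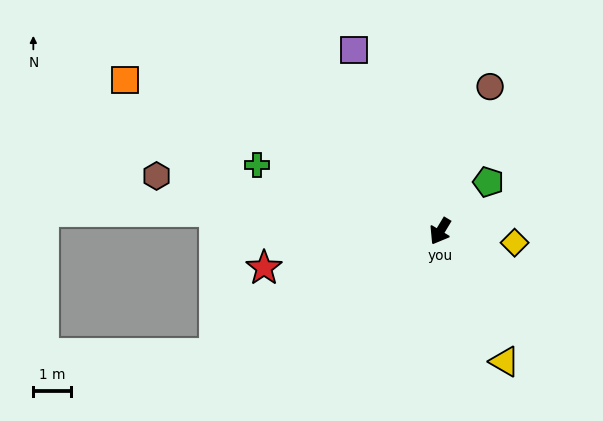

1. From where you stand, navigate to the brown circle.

turn right 168°, forward 4.1 m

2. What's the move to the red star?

turn right 47°, forward 4.8 m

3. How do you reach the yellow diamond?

turn left 112°, forward 2.0 m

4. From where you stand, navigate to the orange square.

turn right 85°, forward 9.3 m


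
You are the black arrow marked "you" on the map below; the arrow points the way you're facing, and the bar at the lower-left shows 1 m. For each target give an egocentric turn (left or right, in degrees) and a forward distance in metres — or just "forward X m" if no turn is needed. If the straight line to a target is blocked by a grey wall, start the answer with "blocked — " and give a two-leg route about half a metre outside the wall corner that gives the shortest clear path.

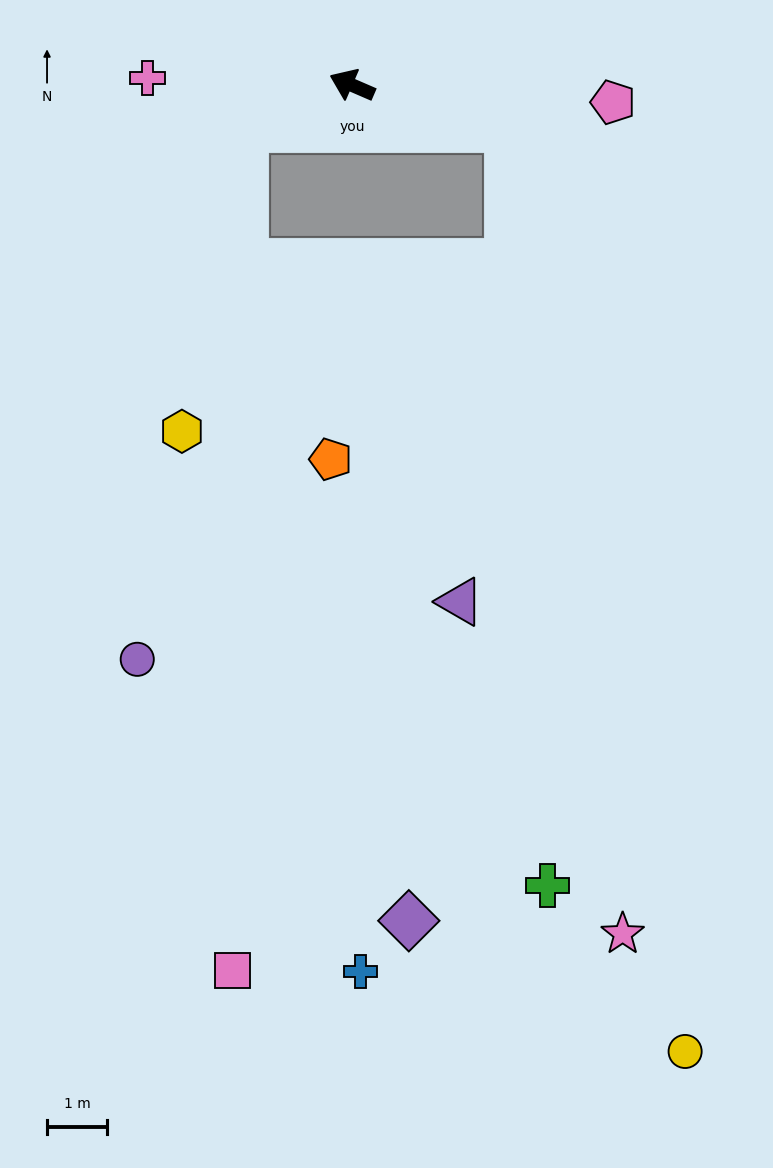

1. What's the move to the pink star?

blocked — turn right 172°, forward 2.7 m, then turn right 67°, forward 13.6 m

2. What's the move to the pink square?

blocked — turn left 44°, forward 2.0 m, then turn left 69°, forward 14.1 m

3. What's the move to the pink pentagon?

turn right 160°, forward 4.4 m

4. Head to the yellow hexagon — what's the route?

blocked — turn left 44°, forward 2.0 m, then turn left 58°, forward 5.2 m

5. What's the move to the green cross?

blocked — turn right 172°, forward 2.7 m, then turn right 72°, forward 12.7 m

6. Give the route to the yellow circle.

blocked — turn right 172°, forward 2.7 m, then turn right 64°, forward 15.7 m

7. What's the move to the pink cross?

turn left 21°, forward 3.4 m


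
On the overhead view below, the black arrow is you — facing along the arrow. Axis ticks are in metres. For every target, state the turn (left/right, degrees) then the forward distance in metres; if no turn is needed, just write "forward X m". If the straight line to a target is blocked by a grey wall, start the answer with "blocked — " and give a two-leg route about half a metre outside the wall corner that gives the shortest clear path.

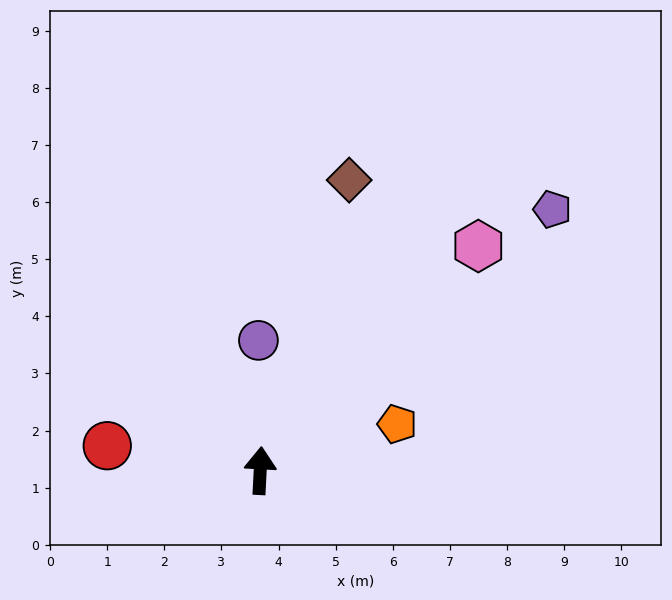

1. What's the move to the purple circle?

turn left 4°, forward 2.3 m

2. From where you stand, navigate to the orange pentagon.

turn right 68°, forward 2.5 m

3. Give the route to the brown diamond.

turn right 14°, forward 5.3 m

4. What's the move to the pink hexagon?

turn right 41°, forward 5.5 m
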